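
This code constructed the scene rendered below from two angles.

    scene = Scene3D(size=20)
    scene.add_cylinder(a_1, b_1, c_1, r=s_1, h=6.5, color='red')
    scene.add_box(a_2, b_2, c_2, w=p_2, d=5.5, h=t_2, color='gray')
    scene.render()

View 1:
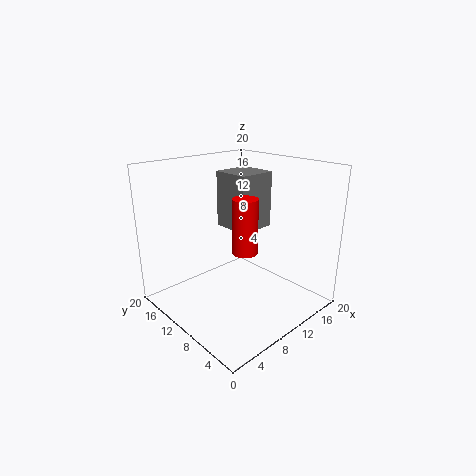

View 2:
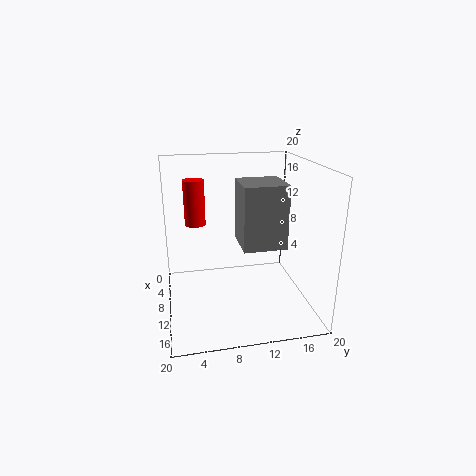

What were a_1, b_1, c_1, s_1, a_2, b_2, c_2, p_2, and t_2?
a_1 = 6, b_1 = 4.5, c_1 = 11, s_1 = 1.5, a_2 = 10.5, b_2 = 9.5, c_2 = 10.5, p_2 = 5.5, t_2 = 8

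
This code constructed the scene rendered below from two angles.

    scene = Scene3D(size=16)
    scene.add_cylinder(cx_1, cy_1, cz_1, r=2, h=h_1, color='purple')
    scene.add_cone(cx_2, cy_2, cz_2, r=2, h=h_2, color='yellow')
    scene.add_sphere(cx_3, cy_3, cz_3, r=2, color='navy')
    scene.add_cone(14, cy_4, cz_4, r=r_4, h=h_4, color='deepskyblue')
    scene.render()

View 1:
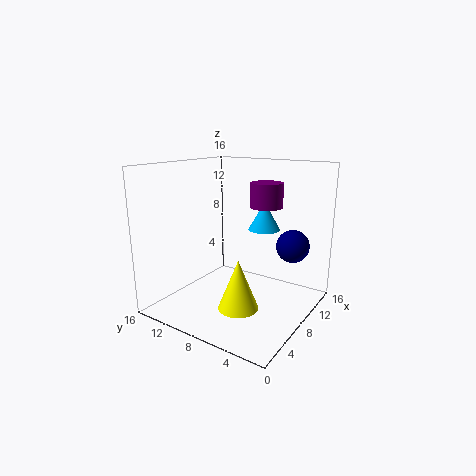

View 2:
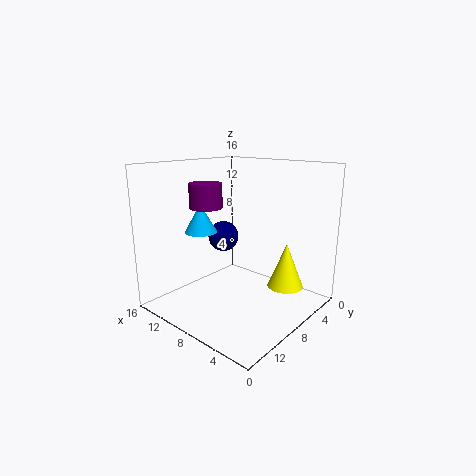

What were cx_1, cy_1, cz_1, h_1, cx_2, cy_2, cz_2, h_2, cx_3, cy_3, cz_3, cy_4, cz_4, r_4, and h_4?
cx_1 = 13.5
cy_1 = 7.5
cz_1 = 10.5
h_1 = 3
cx_2 = 3.5
cy_2 = 5
cz_2 = 2.5
h_2 = 5
cx_3 = 14
cy_3 = 4
cz_3 = 6
cy_4 = 8
cz_4 = 7.5
r_4 = 2
h_4 = 3.5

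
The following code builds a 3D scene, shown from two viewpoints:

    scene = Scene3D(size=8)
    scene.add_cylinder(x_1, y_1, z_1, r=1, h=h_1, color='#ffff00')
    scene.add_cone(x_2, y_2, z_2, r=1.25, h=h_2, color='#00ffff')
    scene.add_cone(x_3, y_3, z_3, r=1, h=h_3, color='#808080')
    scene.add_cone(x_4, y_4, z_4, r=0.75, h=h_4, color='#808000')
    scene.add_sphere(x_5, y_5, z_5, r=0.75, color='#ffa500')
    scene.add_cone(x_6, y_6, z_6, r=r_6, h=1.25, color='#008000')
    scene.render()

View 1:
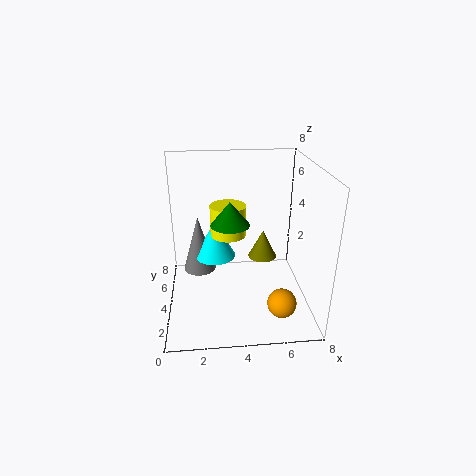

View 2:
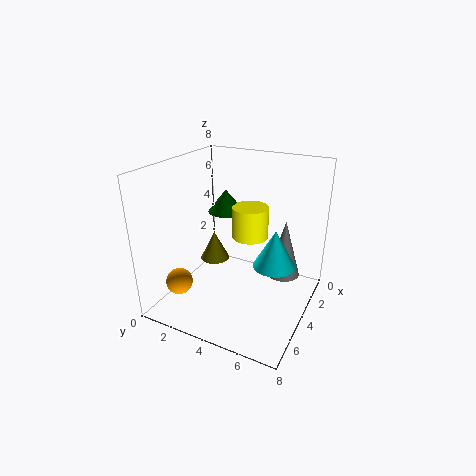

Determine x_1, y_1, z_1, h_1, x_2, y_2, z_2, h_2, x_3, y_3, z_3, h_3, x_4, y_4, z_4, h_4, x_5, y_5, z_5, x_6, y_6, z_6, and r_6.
x_1 = 3.5
y_1 = 4.5
z_1 = 4
h_1 = 1.75
x_2 = 2.75
y_2 = 5.75
z_2 = 2
h_2 = 2.25
x_3 = 1.75
y_3 = 6
z_3 = 1
h_3 = 3.5
x_4 = 5.25
y_4 = 3.25
z_4 = 3.25
h_4 = 1.5
x_5 = 6
y_5 = 1.25
z_5 = 1.5
x_6 = 3.5
y_6 = 3
z_6 = 5.25
r_6 = 1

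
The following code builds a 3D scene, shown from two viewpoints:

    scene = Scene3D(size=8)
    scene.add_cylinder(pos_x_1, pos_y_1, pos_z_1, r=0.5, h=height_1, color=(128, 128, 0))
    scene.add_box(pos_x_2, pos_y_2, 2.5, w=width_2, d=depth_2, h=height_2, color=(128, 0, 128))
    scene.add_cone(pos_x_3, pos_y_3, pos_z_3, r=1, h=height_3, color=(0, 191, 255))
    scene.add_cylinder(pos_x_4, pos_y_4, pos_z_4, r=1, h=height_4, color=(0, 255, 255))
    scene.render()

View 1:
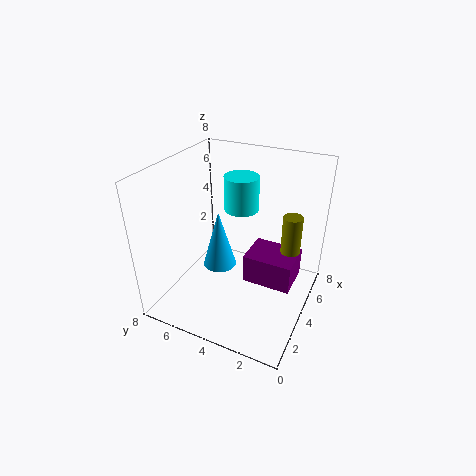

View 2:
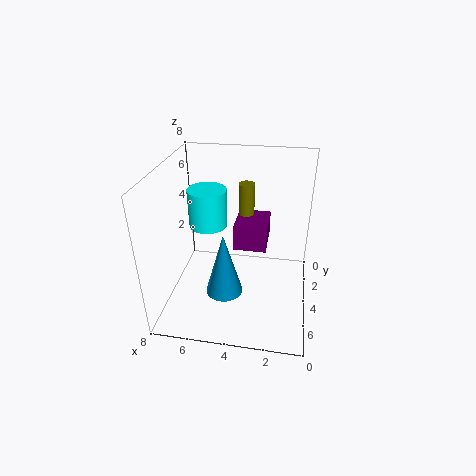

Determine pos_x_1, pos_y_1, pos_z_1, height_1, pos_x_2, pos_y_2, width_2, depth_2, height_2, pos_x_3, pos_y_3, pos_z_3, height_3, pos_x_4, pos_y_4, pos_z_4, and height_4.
pos_x_1 = 4, pos_y_1 = 1, pos_z_1 = 3.5, height_1 = 2.5, pos_x_2 = 2.5, pos_y_2 = 0.5, width_2 = 2, depth_2 = 2.5, height_2 = 1.5, pos_x_3 = 4.5, pos_y_3 = 5.5, pos_z_3 = 1.5, height_3 = 3.5, pos_x_4 = 5.5, pos_y_4 = 4.5, pos_z_4 = 5, height_4 = 2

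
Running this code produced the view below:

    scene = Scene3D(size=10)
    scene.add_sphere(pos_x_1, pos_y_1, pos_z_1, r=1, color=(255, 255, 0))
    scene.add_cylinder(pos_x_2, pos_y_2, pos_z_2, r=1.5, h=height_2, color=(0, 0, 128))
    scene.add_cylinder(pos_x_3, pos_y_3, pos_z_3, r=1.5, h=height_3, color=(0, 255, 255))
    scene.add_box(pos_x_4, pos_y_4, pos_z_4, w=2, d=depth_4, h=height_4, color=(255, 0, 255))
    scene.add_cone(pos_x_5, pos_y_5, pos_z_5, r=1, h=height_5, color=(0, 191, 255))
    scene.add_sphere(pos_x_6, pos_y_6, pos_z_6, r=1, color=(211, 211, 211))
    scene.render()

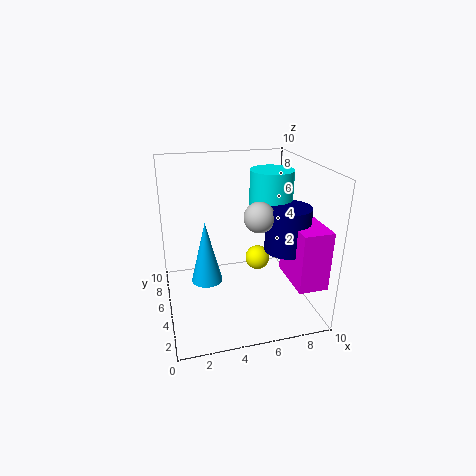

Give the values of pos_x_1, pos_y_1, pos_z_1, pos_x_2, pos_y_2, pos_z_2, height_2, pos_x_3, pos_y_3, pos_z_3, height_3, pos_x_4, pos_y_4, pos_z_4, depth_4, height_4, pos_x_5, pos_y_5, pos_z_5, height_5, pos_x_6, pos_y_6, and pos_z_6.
pos_x_1 = 7.5
pos_y_1 = 8
pos_z_1 = 1.5
pos_x_2 = 8
pos_y_2 = 3.5
pos_z_2 = 4.5
height_2 = 3
pos_x_3 = 7.5
pos_y_3 = 5.5
pos_z_3 = 5.5
height_3 = 4
pos_x_4 = 8
pos_y_4 = 1
pos_z_4 = 2.5
depth_4 = 3.5
height_4 = 4
pos_x_5 = 2.5
pos_y_5 = 3.5
pos_z_5 = 3
height_5 = 4
pos_x_6 = 6
pos_y_6 = 3.5
pos_z_6 = 7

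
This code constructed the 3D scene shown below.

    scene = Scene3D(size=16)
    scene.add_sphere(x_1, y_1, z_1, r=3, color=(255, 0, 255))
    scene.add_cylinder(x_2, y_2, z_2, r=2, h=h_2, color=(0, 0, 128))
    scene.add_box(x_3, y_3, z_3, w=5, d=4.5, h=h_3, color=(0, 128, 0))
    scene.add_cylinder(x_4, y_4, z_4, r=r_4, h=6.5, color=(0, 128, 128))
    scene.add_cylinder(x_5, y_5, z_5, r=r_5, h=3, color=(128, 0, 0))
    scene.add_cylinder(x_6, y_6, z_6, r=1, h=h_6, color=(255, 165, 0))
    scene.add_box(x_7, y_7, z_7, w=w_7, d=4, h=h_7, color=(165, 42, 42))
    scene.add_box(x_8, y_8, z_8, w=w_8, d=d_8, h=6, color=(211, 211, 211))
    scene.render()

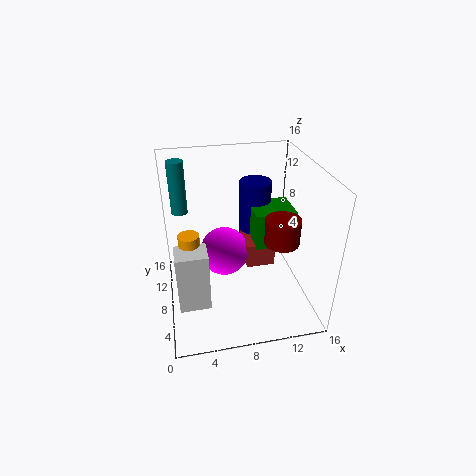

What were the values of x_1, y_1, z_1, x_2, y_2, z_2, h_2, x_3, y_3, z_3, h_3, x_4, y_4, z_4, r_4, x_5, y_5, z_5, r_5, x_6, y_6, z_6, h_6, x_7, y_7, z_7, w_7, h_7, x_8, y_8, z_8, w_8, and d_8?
x_1 = 7; y_1 = 11.5; z_1 = 4; x_2 = 11.5; y_2 = 14; z_2 = 4.5; h_2 = 7.5; x_3 = 10.5; y_3 = 9.5; z_3 = 5; h_3 = 4.5; x_4 = 2; y_4 = 14.5; z_4 = 8.5; r_4 = 1; x_5 = 13; y_5 = 7.5; z_5 = 7; r_5 = 2; x_6 = 2.5; y_6 = 4; z_6 = 9; h_6 = 2.5; x_7 = 9.5; y_7 = 9.5; z_7 = 2.5; w_7 = 3.5; h_7 = 3; x_8 = 1; y_8 = 1.5; z_8 = 4.5; w_8 = 3; d_8 = 2.5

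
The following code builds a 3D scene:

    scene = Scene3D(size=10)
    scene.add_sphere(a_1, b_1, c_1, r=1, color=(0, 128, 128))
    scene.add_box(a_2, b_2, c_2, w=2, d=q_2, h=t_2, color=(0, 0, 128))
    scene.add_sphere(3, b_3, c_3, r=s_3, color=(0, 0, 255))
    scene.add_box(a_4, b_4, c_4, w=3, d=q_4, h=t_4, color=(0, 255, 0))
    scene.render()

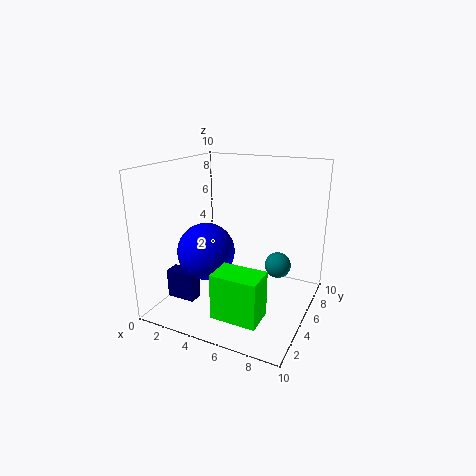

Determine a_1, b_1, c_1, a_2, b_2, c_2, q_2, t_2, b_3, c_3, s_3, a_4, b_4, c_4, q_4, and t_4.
a_1 = 7; b_1 = 8; c_1 = 2; a_2 = 1; b_2 = 2; c_2 = 1; q_2 = 1; t_2 = 2; b_3 = 4; c_3 = 4; s_3 = 2; a_4 = 5; b_4 = 1; c_4 = 1; q_4 = 2; t_4 = 3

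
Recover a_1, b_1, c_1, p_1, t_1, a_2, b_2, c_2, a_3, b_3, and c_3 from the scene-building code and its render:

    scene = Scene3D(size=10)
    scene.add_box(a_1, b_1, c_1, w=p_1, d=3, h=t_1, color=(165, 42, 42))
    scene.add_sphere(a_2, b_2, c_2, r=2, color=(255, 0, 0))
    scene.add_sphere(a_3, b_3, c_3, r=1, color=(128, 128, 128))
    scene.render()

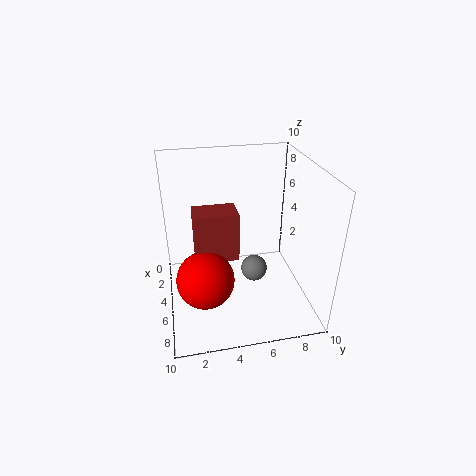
a_1 = 3.5; b_1 = 2; c_1 = 3.5; p_1 = 2; t_1 = 3.5; a_2 = 6; b_2 = 2.5; c_2 = 2.5; a_3 = 4; b_3 = 6.5; c_3 = 1.5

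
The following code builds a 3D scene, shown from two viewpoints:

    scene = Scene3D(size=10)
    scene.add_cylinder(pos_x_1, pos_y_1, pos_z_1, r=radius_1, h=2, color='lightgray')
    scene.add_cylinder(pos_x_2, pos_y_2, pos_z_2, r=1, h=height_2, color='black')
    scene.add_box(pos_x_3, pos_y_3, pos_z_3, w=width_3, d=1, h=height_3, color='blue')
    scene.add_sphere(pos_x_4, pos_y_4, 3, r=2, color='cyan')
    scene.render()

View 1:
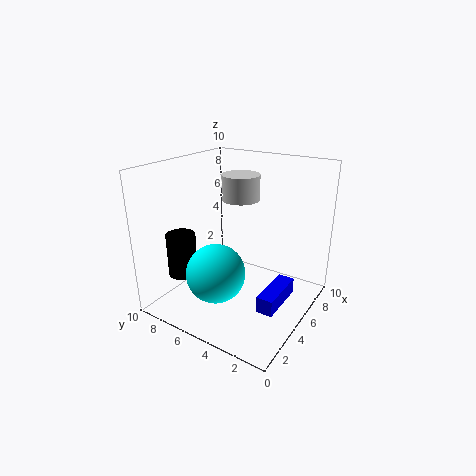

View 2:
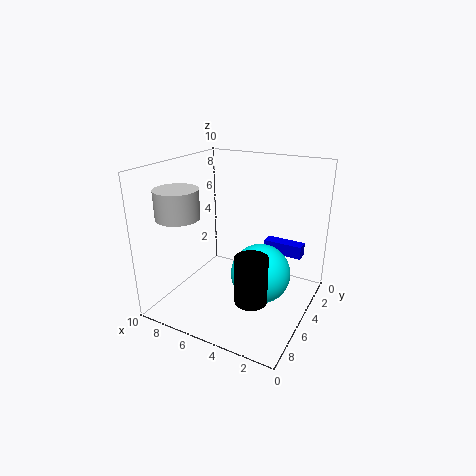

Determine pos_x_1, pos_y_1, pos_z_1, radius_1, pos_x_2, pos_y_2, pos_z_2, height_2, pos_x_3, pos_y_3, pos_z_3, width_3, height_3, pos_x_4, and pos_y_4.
pos_x_1 = 8.5
pos_y_1 = 7
pos_z_1 = 6.5
radius_1 = 1.5
pos_x_2 = 2.5
pos_y_2 = 8
pos_z_2 = 2.5
height_2 = 3
pos_x_3 = 1.5
pos_y_3 = 0.5
pos_z_3 = 2.5
width_3 = 3
height_3 = 1
pos_x_4 = 3
pos_y_4 = 5.5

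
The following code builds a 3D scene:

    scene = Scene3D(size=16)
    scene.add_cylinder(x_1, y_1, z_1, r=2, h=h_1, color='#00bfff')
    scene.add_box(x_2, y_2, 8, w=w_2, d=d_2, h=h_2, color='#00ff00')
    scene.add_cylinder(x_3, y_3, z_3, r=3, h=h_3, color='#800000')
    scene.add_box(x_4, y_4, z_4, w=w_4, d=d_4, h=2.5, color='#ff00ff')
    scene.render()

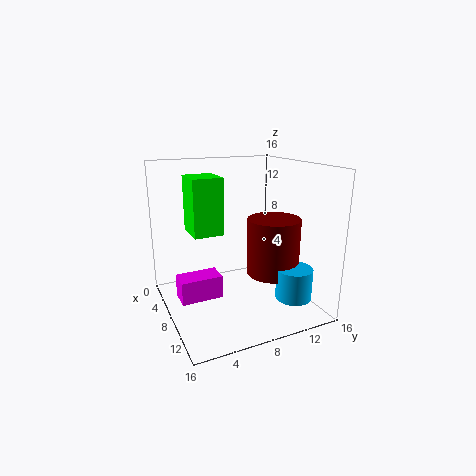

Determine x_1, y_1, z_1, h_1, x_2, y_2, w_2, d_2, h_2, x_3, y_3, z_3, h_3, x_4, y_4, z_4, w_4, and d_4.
x_1 = 12, y_1 = 13, z_1 = 1.5, h_1 = 3.5, x_2 = 2.5, y_2 = 3.5, w_2 = 4, d_2 = 3.5, h_2 = 6.5, x_3 = 9, y_3 = 12, z_3 = 3.5, h_3 = 6.5, x_4 = 7, y_4 = 1, z_4 = 2, w_4 = 2.5, d_4 = 4.5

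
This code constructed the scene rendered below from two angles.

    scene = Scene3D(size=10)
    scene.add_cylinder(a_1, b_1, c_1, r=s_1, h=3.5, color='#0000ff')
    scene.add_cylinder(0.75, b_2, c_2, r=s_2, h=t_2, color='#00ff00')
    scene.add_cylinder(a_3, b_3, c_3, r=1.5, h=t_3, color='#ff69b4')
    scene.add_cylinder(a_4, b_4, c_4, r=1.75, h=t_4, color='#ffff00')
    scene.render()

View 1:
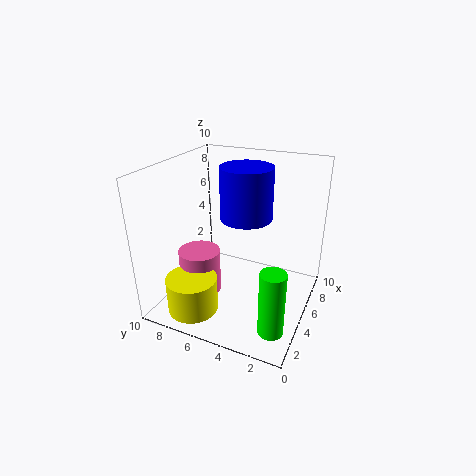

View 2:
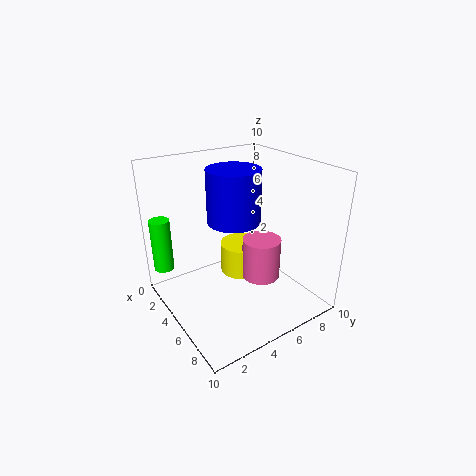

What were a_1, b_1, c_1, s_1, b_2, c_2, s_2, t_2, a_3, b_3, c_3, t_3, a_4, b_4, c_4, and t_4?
a_1 = 5.25
b_1 = 4.5
c_1 = 6.5
s_1 = 1.75
b_2 = 1
c_2 = 1.75
s_2 = 0.75
t_2 = 4
a_3 = 4.25
b_3 = 7.75
c_3 = 0.5
t_3 = 3.25
a_4 = 2.25
b_4 = 7.25
c_4 = 0.25
t_4 = 2.5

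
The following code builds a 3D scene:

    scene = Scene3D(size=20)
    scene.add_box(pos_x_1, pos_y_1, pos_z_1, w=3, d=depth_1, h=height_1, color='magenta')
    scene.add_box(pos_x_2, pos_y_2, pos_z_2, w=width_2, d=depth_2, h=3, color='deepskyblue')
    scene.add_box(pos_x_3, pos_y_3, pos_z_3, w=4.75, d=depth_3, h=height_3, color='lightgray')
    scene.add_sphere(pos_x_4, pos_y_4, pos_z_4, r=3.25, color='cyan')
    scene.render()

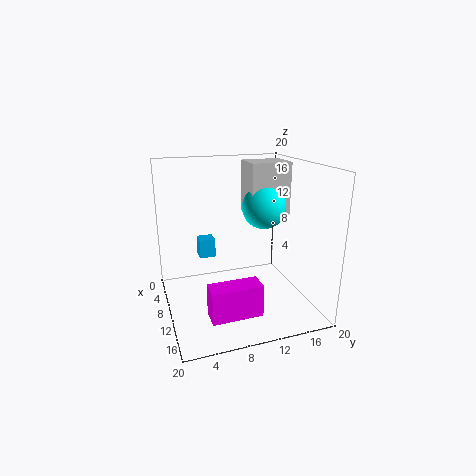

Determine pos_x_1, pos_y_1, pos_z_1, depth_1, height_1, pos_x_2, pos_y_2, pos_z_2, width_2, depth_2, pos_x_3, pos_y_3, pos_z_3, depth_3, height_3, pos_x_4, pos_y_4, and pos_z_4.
pos_x_1 = 12.5; pos_y_1 = 4.75; pos_z_1 = 0.5; depth_1 = 7; height_1 = 4.5; pos_x_2 = 0.75; pos_y_2 = 6; pos_z_2 = 4.5; width_2 = 2.5; depth_2 = 2.5; pos_x_3 = 3.5; pos_y_3 = 12.75; pos_z_3 = 12; depth_3 = 6; height_3 = 7.75; pos_x_4 = 7.25; pos_y_4 = 15; pos_z_4 = 13.25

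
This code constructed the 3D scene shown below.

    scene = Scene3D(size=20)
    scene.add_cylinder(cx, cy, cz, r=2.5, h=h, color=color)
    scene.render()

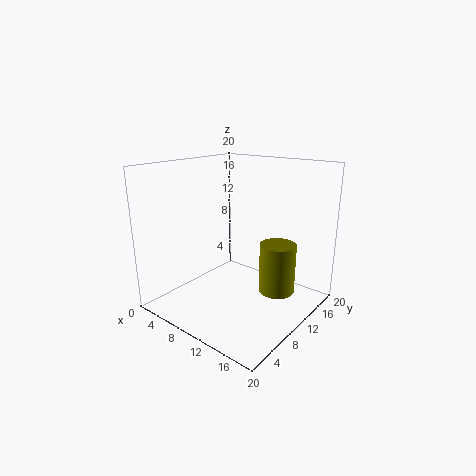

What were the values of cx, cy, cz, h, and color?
cx = 15, cy = 12.5, cz = 2.5, h = 7, color = 'olive'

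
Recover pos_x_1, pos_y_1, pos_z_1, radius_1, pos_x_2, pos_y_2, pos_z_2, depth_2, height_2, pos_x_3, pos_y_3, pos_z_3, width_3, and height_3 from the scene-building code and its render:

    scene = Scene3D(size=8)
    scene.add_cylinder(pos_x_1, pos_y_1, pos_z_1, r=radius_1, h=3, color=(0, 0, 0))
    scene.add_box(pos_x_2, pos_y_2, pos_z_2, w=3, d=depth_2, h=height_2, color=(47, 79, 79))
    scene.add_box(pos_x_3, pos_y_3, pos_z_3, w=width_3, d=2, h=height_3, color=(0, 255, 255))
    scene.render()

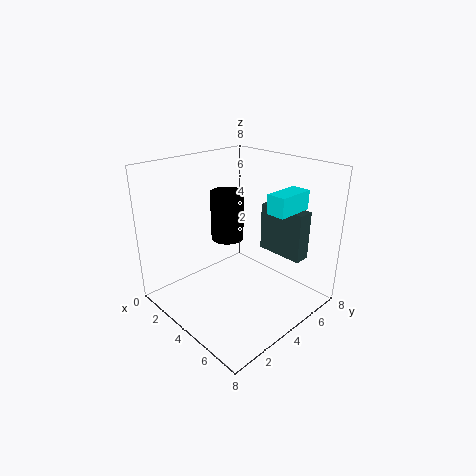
pos_x_1 = 2; pos_y_1 = 5; pos_z_1 = 3; radius_1 = 1; pos_x_2 = 3; pos_y_2 = 7; pos_z_2 = 2; depth_2 = 1; height_2 = 3; pos_x_3 = 6; pos_y_3 = 4; pos_z_3 = 6; width_3 = 1; height_3 = 1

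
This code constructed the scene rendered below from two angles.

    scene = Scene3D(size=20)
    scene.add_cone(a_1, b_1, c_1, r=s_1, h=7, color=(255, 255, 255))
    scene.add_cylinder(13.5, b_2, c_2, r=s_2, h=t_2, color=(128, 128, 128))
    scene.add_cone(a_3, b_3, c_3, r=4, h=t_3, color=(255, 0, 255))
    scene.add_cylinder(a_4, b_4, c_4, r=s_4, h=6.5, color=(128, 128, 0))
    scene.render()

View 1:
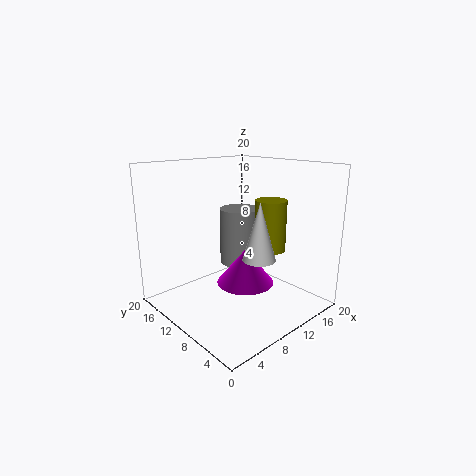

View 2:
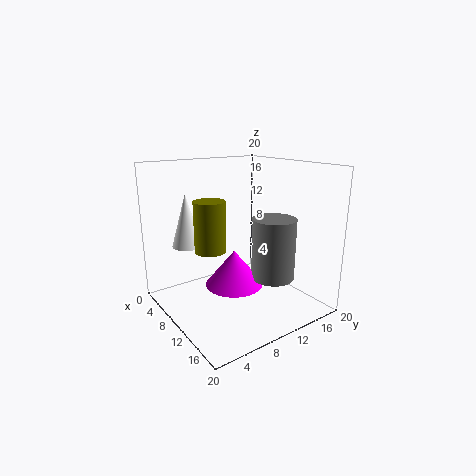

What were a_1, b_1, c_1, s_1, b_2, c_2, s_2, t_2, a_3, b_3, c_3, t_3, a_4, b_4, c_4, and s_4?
a_1 = 7.5
b_1 = 3.5
c_1 = 9.5
s_1 = 2
b_2 = 13.5
c_2 = 4.5
s_2 = 3
t_2 = 8.5
a_3 = 10.5
b_3 = 9
c_3 = 3.5
t_3 = 5
a_4 = 11
b_4 = 5
c_4 = 9.5
s_4 = 2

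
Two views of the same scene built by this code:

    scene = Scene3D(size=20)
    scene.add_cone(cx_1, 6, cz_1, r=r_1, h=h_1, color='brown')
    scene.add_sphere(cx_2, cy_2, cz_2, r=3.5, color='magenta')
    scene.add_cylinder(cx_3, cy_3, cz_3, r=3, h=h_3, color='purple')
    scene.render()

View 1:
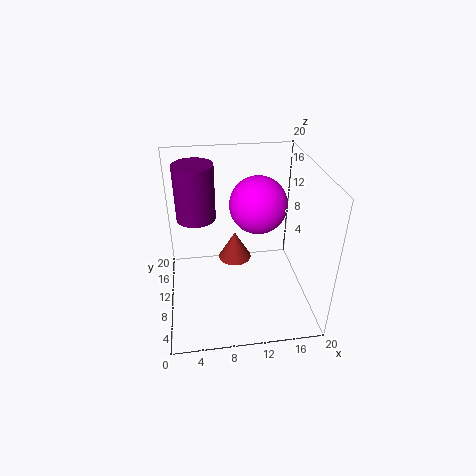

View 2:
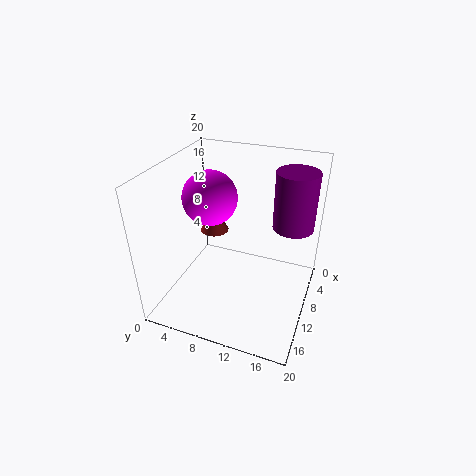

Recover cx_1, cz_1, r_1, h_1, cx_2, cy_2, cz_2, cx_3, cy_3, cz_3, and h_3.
cx_1 = 9; cz_1 = 10; r_1 = 2; h_1 = 3.5; cx_2 = 12; cy_2 = 7; cz_2 = 16.5; cx_3 = 4.5; cy_3 = 16.5; cz_3 = 10; h_3 = 8.5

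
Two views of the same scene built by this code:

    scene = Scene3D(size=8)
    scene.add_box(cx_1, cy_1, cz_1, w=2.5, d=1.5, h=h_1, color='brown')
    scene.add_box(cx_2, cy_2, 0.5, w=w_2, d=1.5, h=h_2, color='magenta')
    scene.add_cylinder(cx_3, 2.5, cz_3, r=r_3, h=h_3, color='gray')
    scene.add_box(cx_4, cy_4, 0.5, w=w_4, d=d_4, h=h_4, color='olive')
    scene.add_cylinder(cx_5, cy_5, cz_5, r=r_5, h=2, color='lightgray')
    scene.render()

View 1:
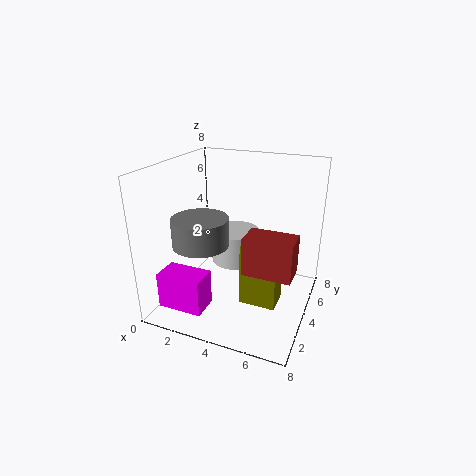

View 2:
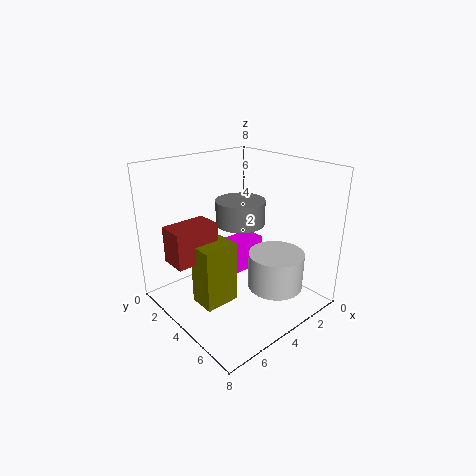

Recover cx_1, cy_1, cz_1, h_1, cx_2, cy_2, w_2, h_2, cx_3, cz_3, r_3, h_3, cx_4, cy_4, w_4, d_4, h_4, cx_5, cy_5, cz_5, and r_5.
cx_1 = 5; cy_1 = 2; cz_1 = 3; h_1 = 2; cx_2 = 0.5; cy_2 = 1; w_2 = 2.5; h_2 = 2; cx_3 = 2.5; cz_3 = 4; r_3 = 1.5; h_3 = 1.5; cx_4 = 4.5; cy_4 = 3; w_4 = 2; d_4 = 1.5; h_4 = 3.5; cx_5 = 3; cy_5 = 6; cz_5 = 1.5; r_5 = 1.5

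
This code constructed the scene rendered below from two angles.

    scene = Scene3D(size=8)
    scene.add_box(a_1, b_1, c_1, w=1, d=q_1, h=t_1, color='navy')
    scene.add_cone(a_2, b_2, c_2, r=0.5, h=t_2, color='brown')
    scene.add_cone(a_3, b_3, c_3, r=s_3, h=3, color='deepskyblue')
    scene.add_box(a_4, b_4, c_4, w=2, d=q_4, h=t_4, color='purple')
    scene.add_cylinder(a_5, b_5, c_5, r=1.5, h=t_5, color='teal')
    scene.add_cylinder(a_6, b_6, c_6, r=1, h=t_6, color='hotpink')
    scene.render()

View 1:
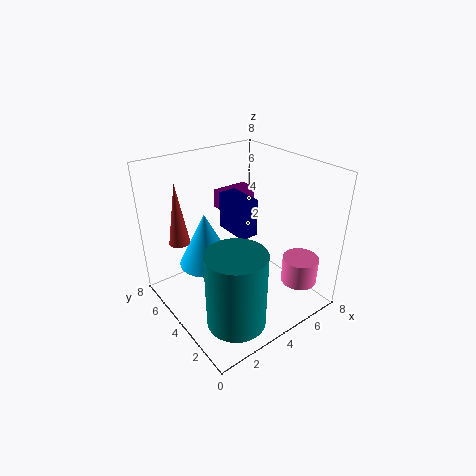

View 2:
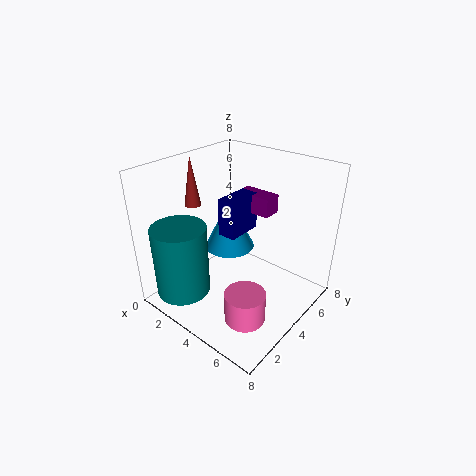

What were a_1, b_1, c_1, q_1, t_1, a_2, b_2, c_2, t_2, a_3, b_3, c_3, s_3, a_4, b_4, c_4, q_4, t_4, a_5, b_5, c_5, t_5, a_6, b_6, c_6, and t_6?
a_1 = 3.5, b_1 = 3, c_1 = 4.5, q_1 = 2, t_1 = 2, a_2 = 0.5, b_2 = 4, c_2 = 5, t_2 = 3, a_3 = 2.5, b_3 = 5, c_3 = 2.5, s_3 = 1.5, a_4 = 3.5, b_4 = 4.5, c_4 = 5.5, q_4 = 1, t_4 = 1, a_5 = 2, b_5 = 1.5, c_5 = 1, t_5 = 4, a_6 = 6.5, b_6 = 1.5, c_6 = 1.5, t_6 = 1.5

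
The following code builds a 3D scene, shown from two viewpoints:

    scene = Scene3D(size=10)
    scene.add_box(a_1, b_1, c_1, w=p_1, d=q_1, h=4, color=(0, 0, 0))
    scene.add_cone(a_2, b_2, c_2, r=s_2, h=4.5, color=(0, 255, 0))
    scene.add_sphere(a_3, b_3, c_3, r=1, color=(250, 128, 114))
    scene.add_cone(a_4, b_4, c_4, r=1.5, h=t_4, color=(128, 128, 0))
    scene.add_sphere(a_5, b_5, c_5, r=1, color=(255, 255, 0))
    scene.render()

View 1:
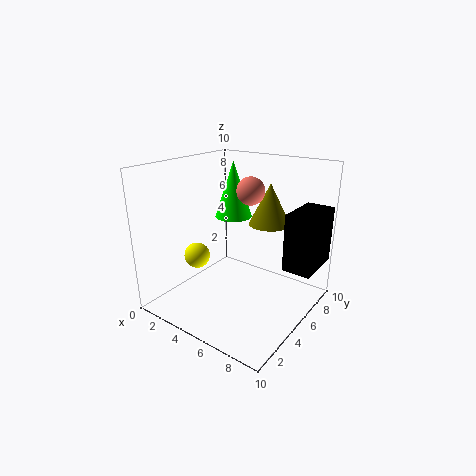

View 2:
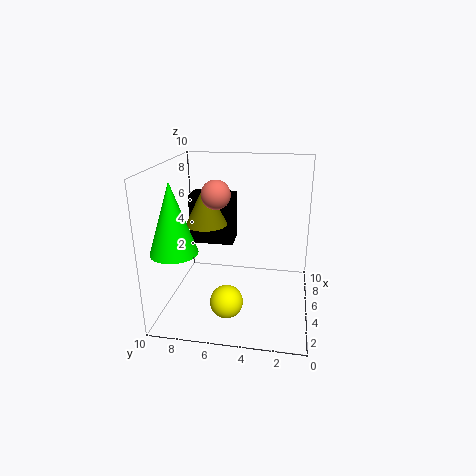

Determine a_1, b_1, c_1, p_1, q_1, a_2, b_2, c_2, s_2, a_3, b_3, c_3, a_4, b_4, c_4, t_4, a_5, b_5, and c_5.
a_1 = 8; b_1 = 6; c_1 = 3; p_1 = 2; q_1 = 3.5; a_2 = 2; b_2 = 8.5; c_2 = 5; s_2 = 1.5; a_3 = 5; b_3 = 6.5; c_3 = 8; a_4 = 6; b_4 = 7.5; c_4 = 5.5; t_4 = 3; a_5 = 1; b_5 = 5; c_5 = 2.5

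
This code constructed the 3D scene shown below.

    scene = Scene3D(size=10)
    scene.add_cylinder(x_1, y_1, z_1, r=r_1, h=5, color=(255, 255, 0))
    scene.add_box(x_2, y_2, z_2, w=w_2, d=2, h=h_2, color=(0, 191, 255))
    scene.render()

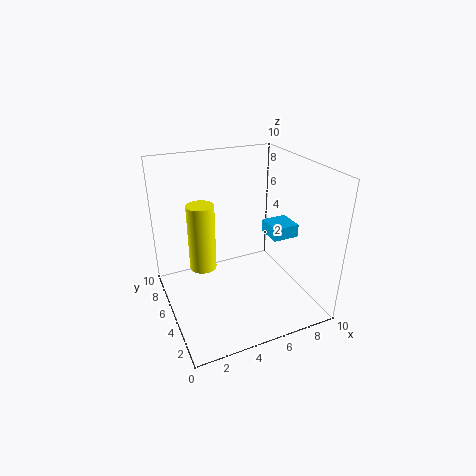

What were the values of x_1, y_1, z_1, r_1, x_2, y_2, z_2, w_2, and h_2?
x_1 = 3
y_1 = 7
z_1 = 2
r_1 = 1
x_2 = 8
y_2 = 5
z_2 = 4
w_2 = 2
h_2 = 1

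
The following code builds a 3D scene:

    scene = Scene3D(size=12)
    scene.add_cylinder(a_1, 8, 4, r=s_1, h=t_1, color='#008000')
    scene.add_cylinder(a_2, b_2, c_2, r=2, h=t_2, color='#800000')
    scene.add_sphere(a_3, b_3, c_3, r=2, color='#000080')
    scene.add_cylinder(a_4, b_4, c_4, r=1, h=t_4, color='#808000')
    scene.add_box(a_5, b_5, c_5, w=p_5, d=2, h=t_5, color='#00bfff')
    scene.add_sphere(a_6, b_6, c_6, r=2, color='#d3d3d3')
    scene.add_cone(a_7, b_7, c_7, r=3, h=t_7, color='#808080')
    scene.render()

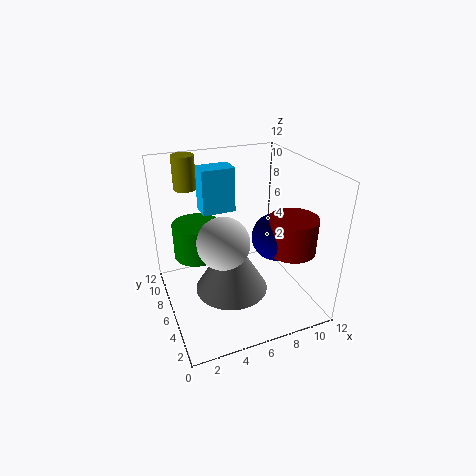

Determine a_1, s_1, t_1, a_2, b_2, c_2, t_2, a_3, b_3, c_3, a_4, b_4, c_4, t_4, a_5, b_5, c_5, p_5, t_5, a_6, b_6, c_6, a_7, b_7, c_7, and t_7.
a_1 = 3
s_1 = 2
t_1 = 3
a_2 = 10
b_2 = 4
c_2 = 5
t_2 = 3
a_3 = 9
b_3 = 5
c_3 = 6
a_4 = 3
b_4 = 11
c_4 = 9
t_4 = 3
a_5 = 4
b_5 = 9
c_5 = 7
p_5 = 3
t_5 = 4
a_6 = 4
b_6 = 4
c_6 = 7
a_7 = 5
b_7 = 5
c_7 = 2
t_7 = 5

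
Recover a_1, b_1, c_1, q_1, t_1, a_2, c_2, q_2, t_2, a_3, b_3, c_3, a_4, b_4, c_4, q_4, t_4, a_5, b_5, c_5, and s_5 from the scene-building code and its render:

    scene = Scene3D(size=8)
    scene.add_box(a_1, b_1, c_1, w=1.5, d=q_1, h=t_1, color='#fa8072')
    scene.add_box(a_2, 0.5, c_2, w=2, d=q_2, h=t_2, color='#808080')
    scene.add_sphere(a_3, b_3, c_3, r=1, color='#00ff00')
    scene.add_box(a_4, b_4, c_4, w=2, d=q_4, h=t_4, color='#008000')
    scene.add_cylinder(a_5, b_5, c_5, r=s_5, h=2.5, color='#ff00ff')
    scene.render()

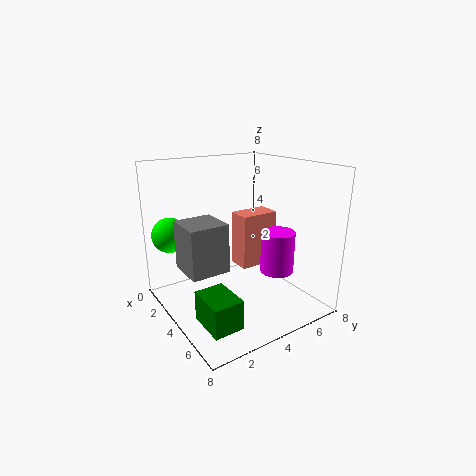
a_1 = 1
b_1 = 5.5
c_1 = 1
q_1 = 2.5
t_1 = 3.5
a_2 = 3.5
c_2 = 3
q_2 = 2
t_2 = 2.5
a_3 = 1.5
b_3 = 1
c_3 = 4
a_4 = 5.5
b_4 = 0.5
c_4 = 1
q_4 = 1.5
t_4 = 1.5
a_5 = 4.5
b_5 = 6.5
c_5 = 1.5
s_5 = 1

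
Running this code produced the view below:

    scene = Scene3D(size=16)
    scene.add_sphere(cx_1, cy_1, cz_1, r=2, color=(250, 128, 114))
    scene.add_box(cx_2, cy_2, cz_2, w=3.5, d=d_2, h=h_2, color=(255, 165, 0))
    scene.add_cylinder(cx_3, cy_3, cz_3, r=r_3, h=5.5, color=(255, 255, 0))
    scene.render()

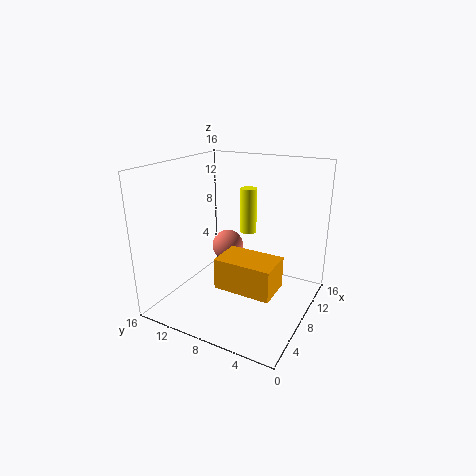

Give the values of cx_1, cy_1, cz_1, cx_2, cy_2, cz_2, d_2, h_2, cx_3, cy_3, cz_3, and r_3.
cx_1 = 12.5, cy_1 = 12, cz_1 = 4.5, cx_2 = 1.5, cy_2 = 1.5, cz_2 = 5.5, d_2 = 5.5, h_2 = 3, cx_3 = 12.5, cy_3 = 9, cz_3 = 7, r_3 = 1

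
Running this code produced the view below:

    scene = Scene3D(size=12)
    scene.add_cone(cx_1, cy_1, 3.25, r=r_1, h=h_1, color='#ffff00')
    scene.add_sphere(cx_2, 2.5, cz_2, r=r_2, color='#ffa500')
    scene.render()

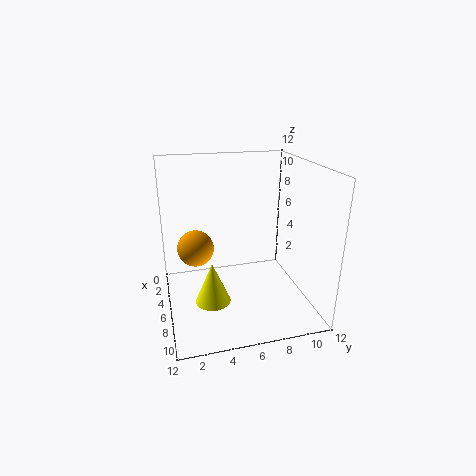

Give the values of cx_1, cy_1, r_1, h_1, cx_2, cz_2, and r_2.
cx_1 = 10.25, cy_1 = 3, r_1 = 1.25, h_1 = 3, cx_2 = 5.5, cz_2 = 5.25, r_2 = 1.5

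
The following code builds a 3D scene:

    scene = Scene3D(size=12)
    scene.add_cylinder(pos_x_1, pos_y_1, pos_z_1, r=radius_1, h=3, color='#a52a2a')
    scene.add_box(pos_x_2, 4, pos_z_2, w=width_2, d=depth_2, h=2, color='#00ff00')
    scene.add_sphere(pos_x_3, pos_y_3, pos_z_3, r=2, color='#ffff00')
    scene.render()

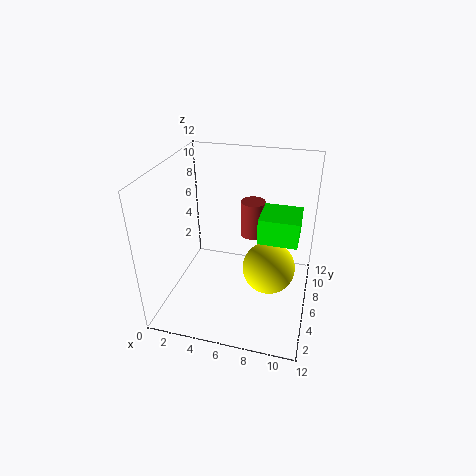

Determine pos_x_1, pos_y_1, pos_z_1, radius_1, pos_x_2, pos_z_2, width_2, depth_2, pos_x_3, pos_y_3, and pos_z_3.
pos_x_1 = 7
pos_y_1 = 7
pos_z_1 = 6
radius_1 = 1
pos_x_2 = 8
pos_z_2 = 7
width_2 = 3
depth_2 = 3
pos_x_3 = 9
pos_y_3 = 4
pos_z_3 = 5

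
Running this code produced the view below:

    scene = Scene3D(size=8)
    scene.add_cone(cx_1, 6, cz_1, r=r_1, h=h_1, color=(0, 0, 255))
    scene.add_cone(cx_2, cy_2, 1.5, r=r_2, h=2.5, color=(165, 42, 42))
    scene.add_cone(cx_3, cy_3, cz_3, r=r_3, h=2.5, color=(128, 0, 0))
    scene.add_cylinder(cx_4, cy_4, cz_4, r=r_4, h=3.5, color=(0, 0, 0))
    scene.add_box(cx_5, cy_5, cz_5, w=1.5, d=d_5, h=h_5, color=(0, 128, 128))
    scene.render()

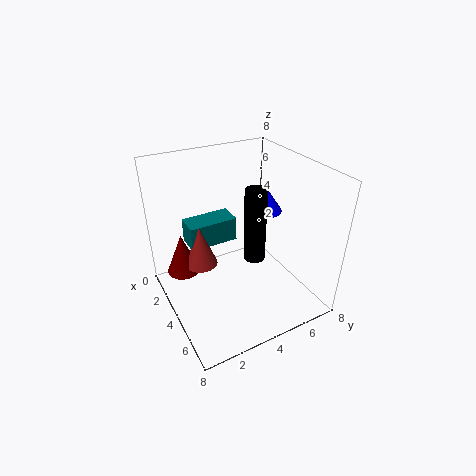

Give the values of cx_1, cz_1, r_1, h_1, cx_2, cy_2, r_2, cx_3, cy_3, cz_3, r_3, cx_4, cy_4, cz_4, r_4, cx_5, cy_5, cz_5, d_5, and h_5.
cx_1 = 3.5
cz_1 = 5
r_1 = 1
h_1 = 1.5
cx_2 = 2
cy_2 = 2.5
r_2 = 1
cx_3 = 1.5
cy_3 = 1.5
cz_3 = 1
r_3 = 1
cx_4 = 6.5
cy_4 = 3.5
cz_4 = 4.5
r_4 = 0.5
cx_5 = 0.5
cy_5 = 2
cz_5 = 2.5
d_5 = 3
h_5 = 1.5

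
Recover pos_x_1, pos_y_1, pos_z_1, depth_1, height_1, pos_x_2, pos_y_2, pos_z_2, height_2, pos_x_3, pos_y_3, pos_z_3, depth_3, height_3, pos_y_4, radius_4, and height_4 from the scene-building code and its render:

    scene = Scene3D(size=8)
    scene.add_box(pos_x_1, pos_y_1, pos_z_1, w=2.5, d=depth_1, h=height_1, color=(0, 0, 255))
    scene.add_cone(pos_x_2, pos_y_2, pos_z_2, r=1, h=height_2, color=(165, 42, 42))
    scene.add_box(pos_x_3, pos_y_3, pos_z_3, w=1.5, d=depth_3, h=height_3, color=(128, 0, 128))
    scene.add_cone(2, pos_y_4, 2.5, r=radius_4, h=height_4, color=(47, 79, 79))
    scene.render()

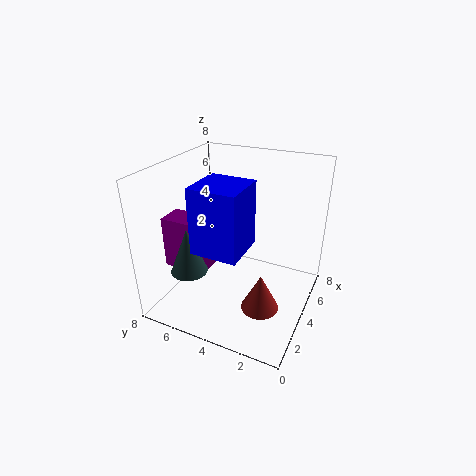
pos_x_1 = 1.5
pos_y_1 = 3
pos_z_1 = 4
depth_1 = 2.5
height_1 = 3.5
pos_x_2 = 2.5
pos_y_2 = 2
pos_z_2 = 1
height_2 = 2
pos_x_3 = 2.5
pos_y_3 = 5.5
pos_z_3 = 2
depth_3 = 2.5
height_3 = 3
pos_y_4 = 6
radius_4 = 1
height_4 = 2.5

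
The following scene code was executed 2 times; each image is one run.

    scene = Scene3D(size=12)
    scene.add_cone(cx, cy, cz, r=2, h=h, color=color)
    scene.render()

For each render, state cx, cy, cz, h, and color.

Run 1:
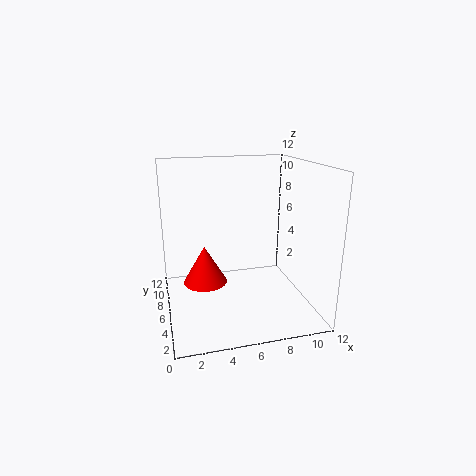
cx = 3.5; cy = 8.5; cz = 1; h = 3.5; color = 'red'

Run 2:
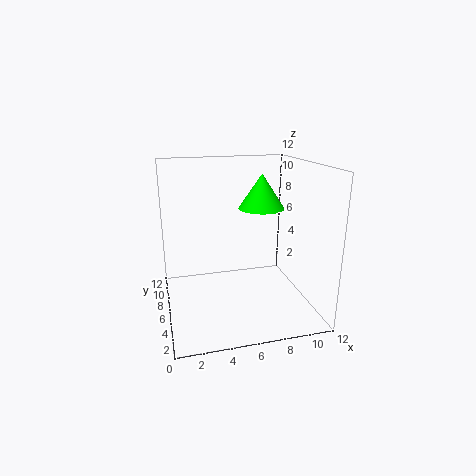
cx = 8.5; cy = 7.5; cz = 8; h = 3; color = 'lime'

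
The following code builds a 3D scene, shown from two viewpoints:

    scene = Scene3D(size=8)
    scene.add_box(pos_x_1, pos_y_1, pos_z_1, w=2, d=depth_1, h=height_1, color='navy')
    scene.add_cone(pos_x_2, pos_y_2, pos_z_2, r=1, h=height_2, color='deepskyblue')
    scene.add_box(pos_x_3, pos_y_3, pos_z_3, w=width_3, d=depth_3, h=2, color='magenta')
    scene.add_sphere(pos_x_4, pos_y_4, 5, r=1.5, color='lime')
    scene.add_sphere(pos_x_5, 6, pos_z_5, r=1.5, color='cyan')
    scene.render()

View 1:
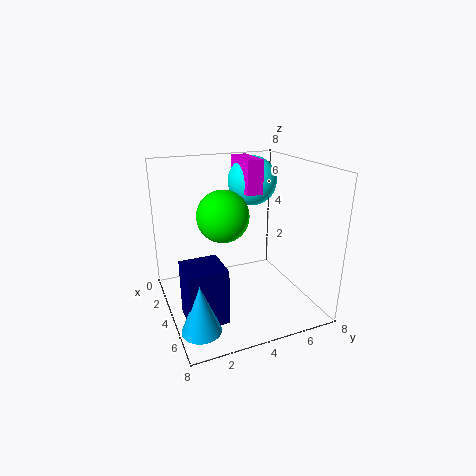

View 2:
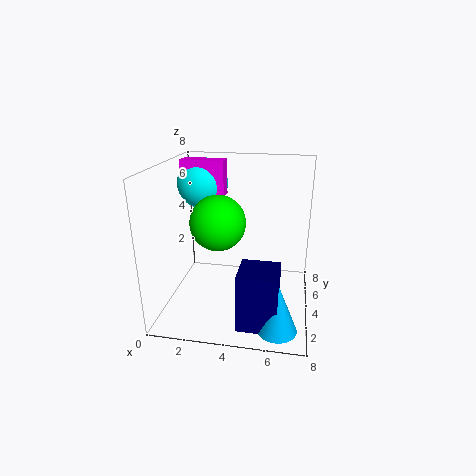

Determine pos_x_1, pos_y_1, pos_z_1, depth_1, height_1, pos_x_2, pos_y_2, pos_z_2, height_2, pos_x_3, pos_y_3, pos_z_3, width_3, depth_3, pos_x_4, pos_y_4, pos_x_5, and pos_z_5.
pos_x_1 = 4.5, pos_y_1 = 0.5, pos_z_1 = 0.5, depth_1 = 2, height_1 = 3, pos_x_2 = 6.5, pos_y_2 = 1, pos_z_2 = 0.5, height_2 = 2.5, pos_x_3 = 0.5, pos_y_3 = 5, pos_z_3 = 6, width_3 = 2.5, depth_3 = 1, pos_x_4 = 3, pos_y_4 = 3.5, pos_x_5 = 1.5, pos_z_5 = 6.5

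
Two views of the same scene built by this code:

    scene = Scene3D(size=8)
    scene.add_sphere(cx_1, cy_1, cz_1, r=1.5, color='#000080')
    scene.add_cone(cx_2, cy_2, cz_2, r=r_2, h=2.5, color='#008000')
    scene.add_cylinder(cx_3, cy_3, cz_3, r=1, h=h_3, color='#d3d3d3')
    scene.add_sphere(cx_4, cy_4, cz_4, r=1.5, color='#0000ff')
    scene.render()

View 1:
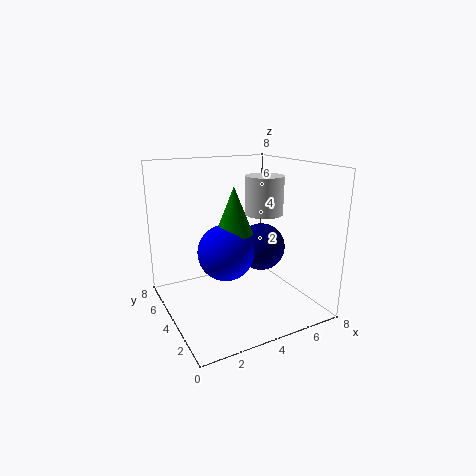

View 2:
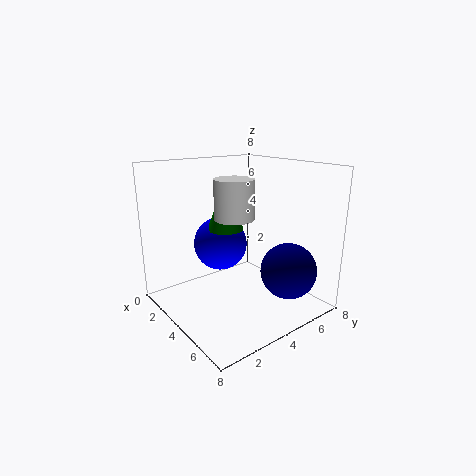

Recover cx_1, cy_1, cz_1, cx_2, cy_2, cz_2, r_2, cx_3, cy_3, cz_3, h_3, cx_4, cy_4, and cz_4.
cx_1 = 6.5, cy_1 = 5.5, cz_1 = 2.5, cx_2 = 3.5, cy_2 = 3.5, cz_2 = 4.5, r_2 = 1, cx_3 = 5, cy_3 = 3, cz_3 = 5.5, h_3 = 2, cx_4 = 3, cy_4 = 3.5, cz_4 = 3.5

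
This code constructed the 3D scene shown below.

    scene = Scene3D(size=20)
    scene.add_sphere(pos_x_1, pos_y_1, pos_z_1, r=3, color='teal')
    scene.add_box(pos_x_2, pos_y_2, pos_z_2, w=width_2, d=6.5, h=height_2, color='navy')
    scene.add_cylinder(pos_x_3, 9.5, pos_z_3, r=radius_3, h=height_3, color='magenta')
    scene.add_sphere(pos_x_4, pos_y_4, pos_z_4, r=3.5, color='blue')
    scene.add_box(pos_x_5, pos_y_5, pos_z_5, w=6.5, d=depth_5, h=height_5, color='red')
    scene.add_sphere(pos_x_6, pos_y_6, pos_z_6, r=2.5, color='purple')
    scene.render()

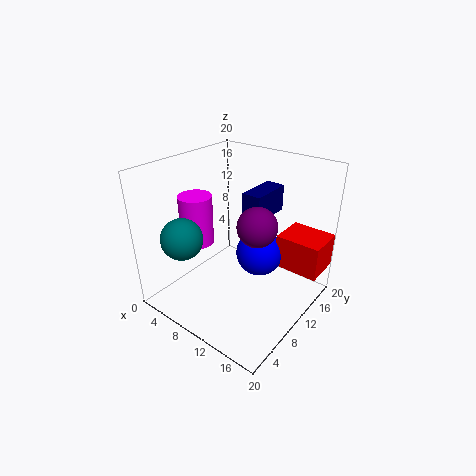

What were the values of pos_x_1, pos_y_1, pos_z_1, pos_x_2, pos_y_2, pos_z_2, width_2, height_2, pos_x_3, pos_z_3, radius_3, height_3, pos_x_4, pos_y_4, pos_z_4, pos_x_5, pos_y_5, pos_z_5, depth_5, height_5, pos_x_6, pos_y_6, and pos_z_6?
pos_x_1 = 3.5, pos_y_1 = 5.5, pos_z_1 = 9.5, pos_x_2 = 8, pos_y_2 = 13.5, pos_z_2 = 11, width_2 = 3, height_2 = 4, pos_x_3 = 2.5, pos_z_3 = 7, radius_3 = 2.5, height_3 = 7.5, pos_x_4 = 11, pos_y_4 = 14, pos_z_4 = 6, pos_x_5 = 13.5, pos_y_5 = 14.5, pos_z_5 = 4.5, depth_5 = 5.5, height_5 = 5, pos_x_6 = 14.5, pos_y_6 = 8, pos_z_6 = 14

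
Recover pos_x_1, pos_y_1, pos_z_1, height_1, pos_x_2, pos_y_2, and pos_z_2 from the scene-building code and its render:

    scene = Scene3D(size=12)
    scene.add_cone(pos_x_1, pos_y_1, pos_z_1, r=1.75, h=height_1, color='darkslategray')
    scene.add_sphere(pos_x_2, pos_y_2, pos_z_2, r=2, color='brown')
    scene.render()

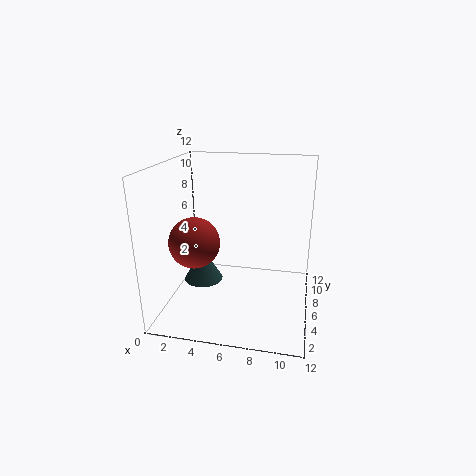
pos_x_1 = 2.5; pos_y_1 = 7; pos_z_1 = 1.25; height_1 = 3; pos_x_2 = 3; pos_y_2 = 3.75; pos_z_2 = 6.25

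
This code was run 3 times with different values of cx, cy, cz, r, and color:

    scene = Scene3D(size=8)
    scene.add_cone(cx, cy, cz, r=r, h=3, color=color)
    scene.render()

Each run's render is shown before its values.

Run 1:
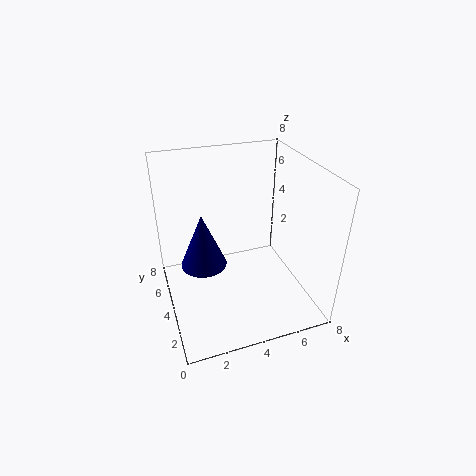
cx = 2, cy = 4, cz = 2.75, r = 1.25, color = 'navy'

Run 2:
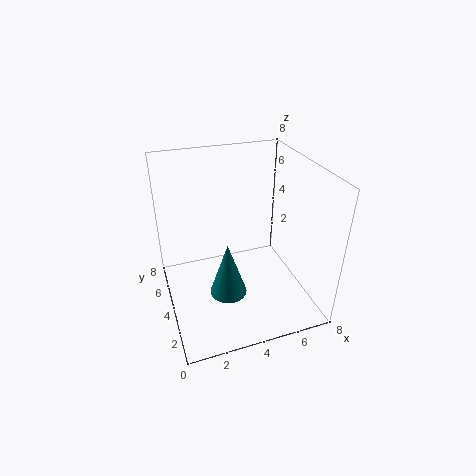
cx = 3, cy = 2.75, cz = 1.5, r = 1, color = 'teal'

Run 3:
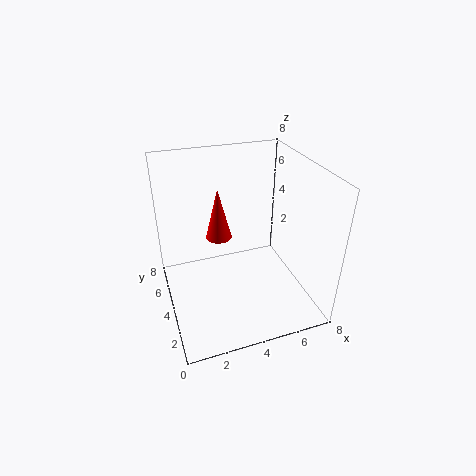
cx = 3.25, cy = 5.25, cz = 3.5, r = 0.75, color = 'red'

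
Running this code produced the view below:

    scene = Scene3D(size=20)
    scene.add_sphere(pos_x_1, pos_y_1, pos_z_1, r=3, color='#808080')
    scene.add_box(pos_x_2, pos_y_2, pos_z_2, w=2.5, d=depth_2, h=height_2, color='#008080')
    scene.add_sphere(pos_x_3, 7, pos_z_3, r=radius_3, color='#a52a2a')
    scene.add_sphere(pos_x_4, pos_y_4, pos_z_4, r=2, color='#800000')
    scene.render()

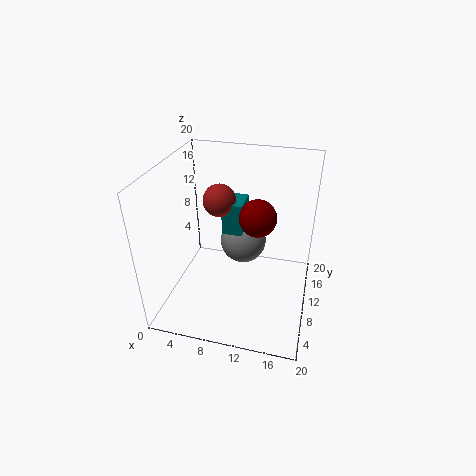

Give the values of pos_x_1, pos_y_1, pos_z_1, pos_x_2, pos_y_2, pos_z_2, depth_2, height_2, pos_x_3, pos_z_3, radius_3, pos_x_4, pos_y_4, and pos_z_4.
pos_x_1 = 11; pos_y_1 = 9; pos_z_1 = 10.5; pos_x_2 = 9; pos_y_2 = 6; pos_z_2 = 13; depth_2 = 3.5; height_2 = 4; pos_x_3 = 8.5; pos_z_3 = 17; radius_3 = 2; pos_x_4 = 14; pos_y_4 = 3; pos_z_4 = 17.5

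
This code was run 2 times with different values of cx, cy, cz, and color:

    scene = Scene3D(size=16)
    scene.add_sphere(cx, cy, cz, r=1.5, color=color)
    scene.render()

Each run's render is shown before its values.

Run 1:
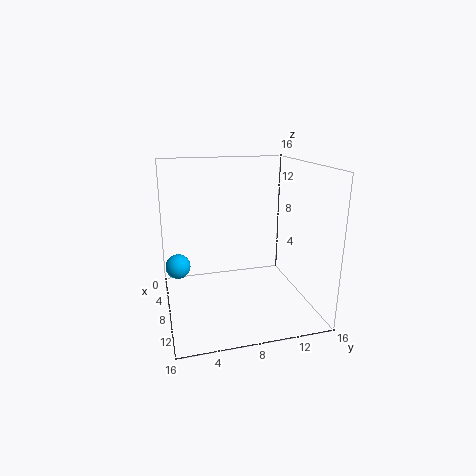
cx = 4
cy = 1.5
cz = 3.5
color = 'deepskyblue'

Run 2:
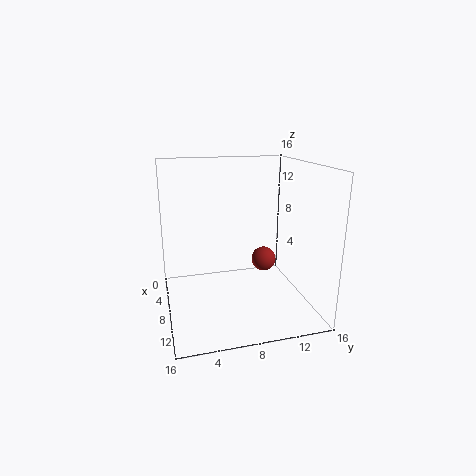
cx = 5.5
cy = 12
cz = 4
color = 'brown'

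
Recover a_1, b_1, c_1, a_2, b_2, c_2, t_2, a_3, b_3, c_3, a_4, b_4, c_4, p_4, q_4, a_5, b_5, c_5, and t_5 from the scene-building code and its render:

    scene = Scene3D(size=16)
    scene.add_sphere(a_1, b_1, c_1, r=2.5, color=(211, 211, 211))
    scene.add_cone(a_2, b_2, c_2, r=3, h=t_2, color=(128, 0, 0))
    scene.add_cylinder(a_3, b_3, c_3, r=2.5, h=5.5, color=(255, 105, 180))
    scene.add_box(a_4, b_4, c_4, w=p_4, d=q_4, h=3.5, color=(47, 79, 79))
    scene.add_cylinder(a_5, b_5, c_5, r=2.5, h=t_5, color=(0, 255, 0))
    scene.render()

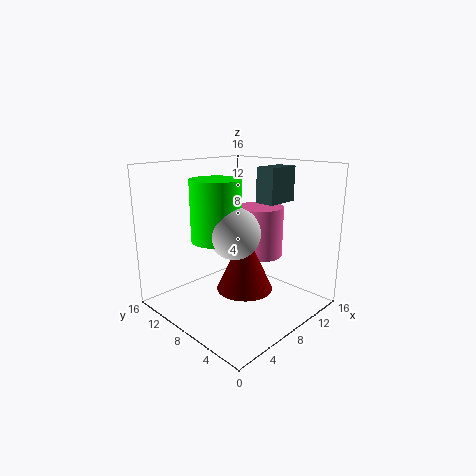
a_1 = 4.5
b_1 = 5
c_1 = 10
a_2 = 7
b_2 = 6
c_2 = 3
t_2 = 6.5
a_3 = 10
b_3 = 6.5
c_3 = 6
a_4 = 7.5
b_4 = 3
c_4 = 12.5
p_4 = 3.5
q_4 = 2
a_5 = 4
b_5 = 7
c_5 = 9
t_5 = 6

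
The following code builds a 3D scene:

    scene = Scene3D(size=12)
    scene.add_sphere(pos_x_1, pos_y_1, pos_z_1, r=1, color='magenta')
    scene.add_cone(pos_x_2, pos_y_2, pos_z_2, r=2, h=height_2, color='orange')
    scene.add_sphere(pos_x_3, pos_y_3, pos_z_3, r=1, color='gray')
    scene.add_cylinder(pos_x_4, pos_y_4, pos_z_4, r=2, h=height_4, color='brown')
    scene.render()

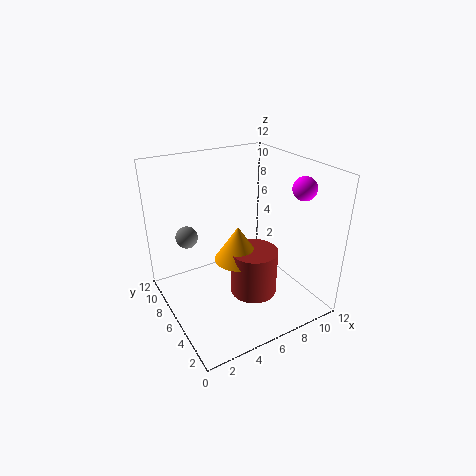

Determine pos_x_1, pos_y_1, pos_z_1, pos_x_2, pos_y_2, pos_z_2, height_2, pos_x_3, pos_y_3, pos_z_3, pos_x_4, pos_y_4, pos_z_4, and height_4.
pos_x_1 = 11; pos_y_1 = 4; pos_z_1 = 10; pos_x_2 = 6; pos_y_2 = 6; pos_z_2 = 4; height_2 = 3; pos_x_3 = 3; pos_y_3 = 10; pos_z_3 = 5; pos_x_4 = 7; pos_y_4 = 5; pos_z_4 = 1; height_4 = 4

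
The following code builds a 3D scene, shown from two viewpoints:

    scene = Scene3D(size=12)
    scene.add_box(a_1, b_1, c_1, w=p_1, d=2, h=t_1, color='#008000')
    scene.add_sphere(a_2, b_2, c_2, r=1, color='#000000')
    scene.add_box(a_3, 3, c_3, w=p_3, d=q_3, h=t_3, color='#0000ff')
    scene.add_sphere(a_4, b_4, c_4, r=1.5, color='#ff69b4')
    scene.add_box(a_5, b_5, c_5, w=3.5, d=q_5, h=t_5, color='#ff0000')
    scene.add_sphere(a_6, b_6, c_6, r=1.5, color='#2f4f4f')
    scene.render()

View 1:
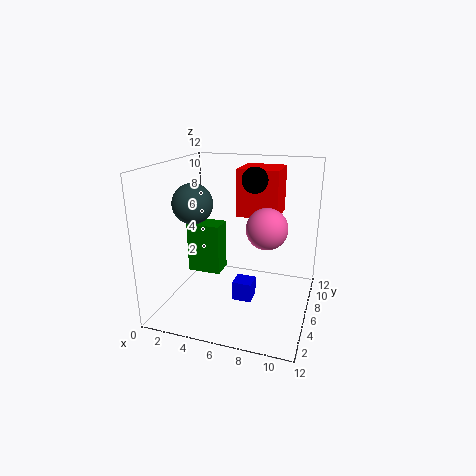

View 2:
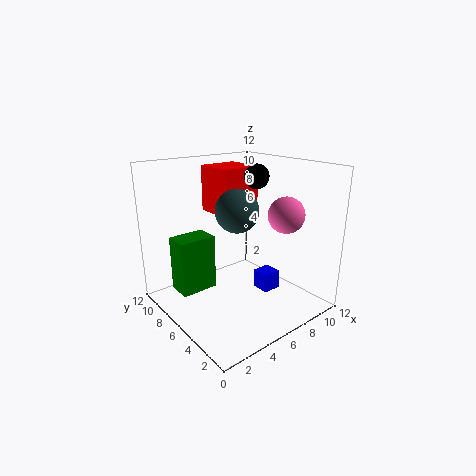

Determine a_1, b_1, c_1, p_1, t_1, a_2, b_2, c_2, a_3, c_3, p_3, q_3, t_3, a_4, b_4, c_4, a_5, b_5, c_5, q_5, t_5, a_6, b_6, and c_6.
a_1 = 1
b_1 = 6.5
c_1 = 2
p_1 = 3
t_1 = 4.5
a_2 = 7.5
b_2 = 5.5
c_2 = 11
a_3 = 6.5
c_3 = 2
p_3 = 1.5
q_3 = 1.5
t_3 = 1.5
a_4 = 9
b_4 = 3.5
c_4 = 8
a_5 = 5.5
b_5 = 7
c_5 = 7.5
q_5 = 3.5
t_5 = 4
a_6 = 3.5
b_6 = 3
c_6 = 9.5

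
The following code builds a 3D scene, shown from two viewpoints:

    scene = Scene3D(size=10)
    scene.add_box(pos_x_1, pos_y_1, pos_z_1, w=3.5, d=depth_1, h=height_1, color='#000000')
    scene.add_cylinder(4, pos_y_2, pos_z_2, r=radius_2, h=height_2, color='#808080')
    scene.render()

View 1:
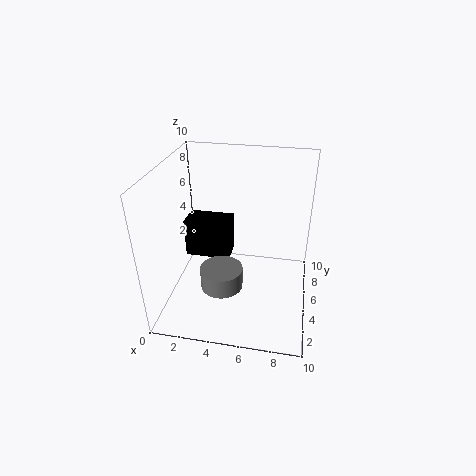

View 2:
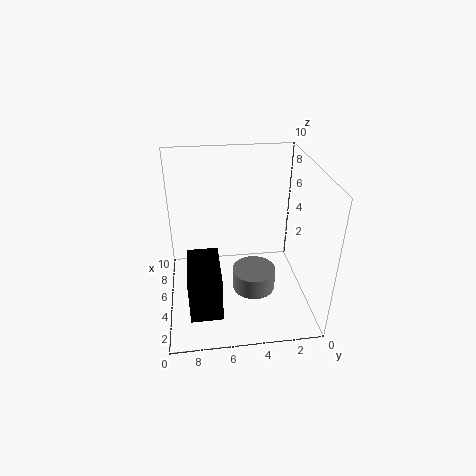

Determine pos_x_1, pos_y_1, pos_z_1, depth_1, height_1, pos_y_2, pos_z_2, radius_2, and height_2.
pos_x_1 = 0.5
pos_y_1 = 6.5
pos_z_1 = 2
depth_1 = 2
height_1 = 3
pos_y_2 = 4
pos_z_2 = 1.5
radius_2 = 1.5
height_2 = 1.5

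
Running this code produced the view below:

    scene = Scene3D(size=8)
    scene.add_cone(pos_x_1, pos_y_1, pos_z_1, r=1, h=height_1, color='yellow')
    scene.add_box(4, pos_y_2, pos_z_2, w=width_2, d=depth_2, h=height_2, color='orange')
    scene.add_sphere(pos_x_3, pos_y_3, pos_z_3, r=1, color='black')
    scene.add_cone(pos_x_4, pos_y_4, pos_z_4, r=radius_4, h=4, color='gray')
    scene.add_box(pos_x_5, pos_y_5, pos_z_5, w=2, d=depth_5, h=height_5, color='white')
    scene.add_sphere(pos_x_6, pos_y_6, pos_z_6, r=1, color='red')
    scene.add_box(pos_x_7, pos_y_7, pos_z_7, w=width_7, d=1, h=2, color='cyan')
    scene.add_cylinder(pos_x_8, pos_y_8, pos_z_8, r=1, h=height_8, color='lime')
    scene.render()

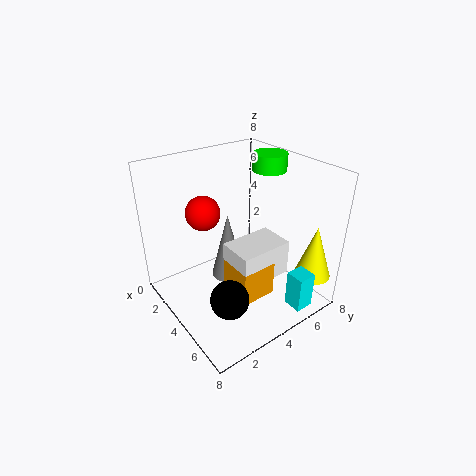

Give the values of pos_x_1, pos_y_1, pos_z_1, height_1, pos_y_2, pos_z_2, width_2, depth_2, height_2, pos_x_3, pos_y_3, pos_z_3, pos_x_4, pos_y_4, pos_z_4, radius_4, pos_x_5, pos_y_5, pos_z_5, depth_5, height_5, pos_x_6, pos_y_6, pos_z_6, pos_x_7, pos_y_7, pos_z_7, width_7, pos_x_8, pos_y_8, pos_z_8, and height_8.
pos_x_1 = 7, pos_y_1 = 7, pos_z_1 = 2, height_1 = 3, pos_y_2 = 3, pos_z_2 = 1, width_2 = 2, depth_2 = 2, height_2 = 2, pos_x_3 = 6, pos_y_3 = 2, pos_z_3 = 2, pos_x_4 = 3, pos_y_4 = 4, pos_z_4 = 1, radius_4 = 1, pos_x_5 = 4, pos_y_5 = 3, pos_z_5 = 2, depth_5 = 3, height_5 = 2, pos_x_6 = 2, pos_y_6 = 3, pos_z_6 = 5, pos_x_7 = 7, pos_y_7 = 5, pos_z_7 = 1, width_7 = 1, pos_x_8 = 3, pos_y_8 = 7, pos_z_8 = 7, height_8 = 1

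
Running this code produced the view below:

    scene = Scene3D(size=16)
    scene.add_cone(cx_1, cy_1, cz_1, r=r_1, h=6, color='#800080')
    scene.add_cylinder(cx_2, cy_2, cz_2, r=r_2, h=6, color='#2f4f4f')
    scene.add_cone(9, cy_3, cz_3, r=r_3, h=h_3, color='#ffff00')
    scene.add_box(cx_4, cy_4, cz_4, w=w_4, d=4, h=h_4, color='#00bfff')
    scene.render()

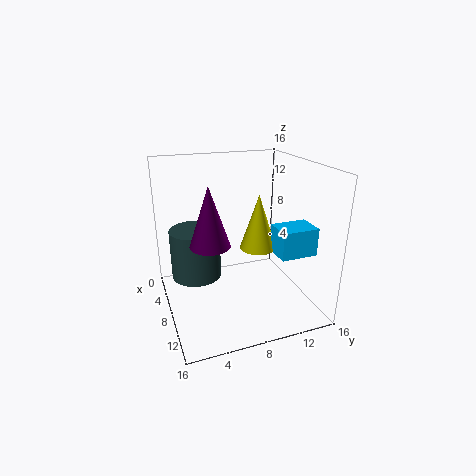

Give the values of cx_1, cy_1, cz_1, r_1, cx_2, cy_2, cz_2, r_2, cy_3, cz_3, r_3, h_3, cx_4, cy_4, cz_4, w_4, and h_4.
cx_1 = 11; cy_1 = 4; cz_1 = 9; r_1 = 2; cx_2 = 4; cy_2 = 4; cz_2 = 2; r_2 = 3; cy_3 = 10; cz_3 = 7; r_3 = 2; h_3 = 6; cx_4 = 10; cy_4 = 11; cz_4 = 7; w_4 = 3; h_4 = 3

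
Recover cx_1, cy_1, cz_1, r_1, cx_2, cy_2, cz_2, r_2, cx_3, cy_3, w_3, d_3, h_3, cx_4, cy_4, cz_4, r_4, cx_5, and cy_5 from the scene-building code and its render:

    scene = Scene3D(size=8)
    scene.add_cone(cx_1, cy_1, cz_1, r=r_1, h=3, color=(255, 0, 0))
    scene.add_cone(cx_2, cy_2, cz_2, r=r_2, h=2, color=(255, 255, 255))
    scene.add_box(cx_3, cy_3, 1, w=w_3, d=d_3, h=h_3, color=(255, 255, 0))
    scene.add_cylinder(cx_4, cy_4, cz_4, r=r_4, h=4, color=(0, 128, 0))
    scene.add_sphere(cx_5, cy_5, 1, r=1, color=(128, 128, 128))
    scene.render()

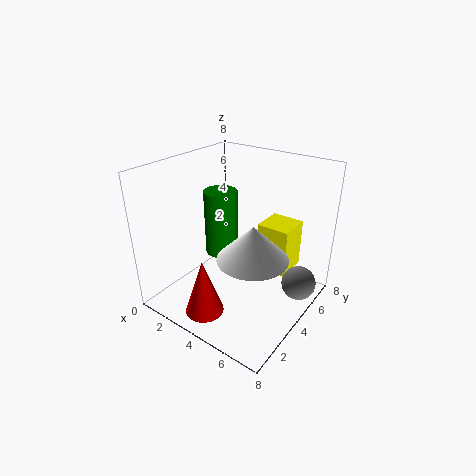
cx_1 = 4
cy_1 = 1
cz_1 = 1
r_1 = 1
cx_2 = 5
cy_2 = 4
cz_2 = 3
r_2 = 2
cx_3 = 4
cy_3 = 6
w_3 = 2
d_3 = 2
h_3 = 3
cx_4 = 2
cy_4 = 5
cz_4 = 2
r_4 = 1
cx_5 = 7
cy_5 = 6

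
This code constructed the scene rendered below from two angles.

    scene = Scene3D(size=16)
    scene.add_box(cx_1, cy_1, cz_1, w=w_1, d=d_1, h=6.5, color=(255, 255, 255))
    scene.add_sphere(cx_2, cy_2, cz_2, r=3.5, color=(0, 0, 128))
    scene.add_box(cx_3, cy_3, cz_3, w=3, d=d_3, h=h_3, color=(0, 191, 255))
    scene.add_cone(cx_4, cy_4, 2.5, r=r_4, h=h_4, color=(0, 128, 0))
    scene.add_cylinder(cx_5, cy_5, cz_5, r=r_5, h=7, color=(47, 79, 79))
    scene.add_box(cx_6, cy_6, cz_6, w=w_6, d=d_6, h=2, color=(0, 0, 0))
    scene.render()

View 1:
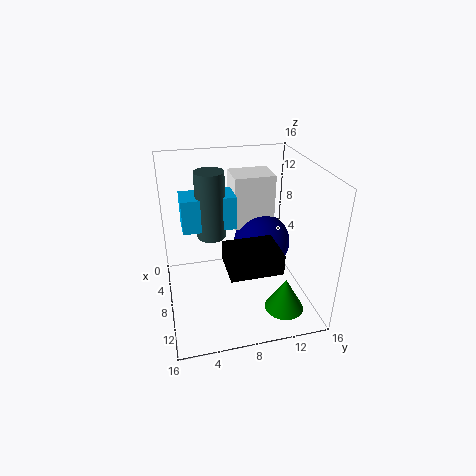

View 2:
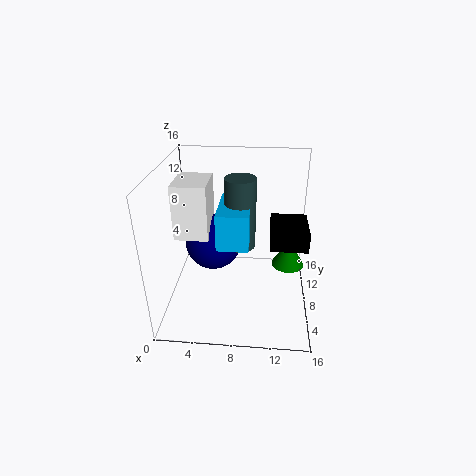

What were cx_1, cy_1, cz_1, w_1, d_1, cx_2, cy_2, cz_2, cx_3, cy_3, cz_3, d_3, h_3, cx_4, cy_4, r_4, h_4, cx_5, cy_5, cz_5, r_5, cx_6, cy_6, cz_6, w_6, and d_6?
cx_1 = 0.5; cy_1 = 8.5; cz_1 = 7; w_1 = 4; d_1 = 5; cx_2 = 4.5; cy_2 = 12; cz_2 = 5; cx_3 = 6.5; cy_3 = 2; cz_3 = 10; d_3 = 5.5; h_3 = 3.5; cx_4 = 14; cy_4 = 11.5; r_4 = 2; h_4 = 3.5; cx_5 = 8.5; cy_5 = 5; cz_5 = 9; r_5 = 1.5; cx_6 = 11.5; cy_6 = 5.5; cz_6 = 8; w_6 = 4; d_6 = 5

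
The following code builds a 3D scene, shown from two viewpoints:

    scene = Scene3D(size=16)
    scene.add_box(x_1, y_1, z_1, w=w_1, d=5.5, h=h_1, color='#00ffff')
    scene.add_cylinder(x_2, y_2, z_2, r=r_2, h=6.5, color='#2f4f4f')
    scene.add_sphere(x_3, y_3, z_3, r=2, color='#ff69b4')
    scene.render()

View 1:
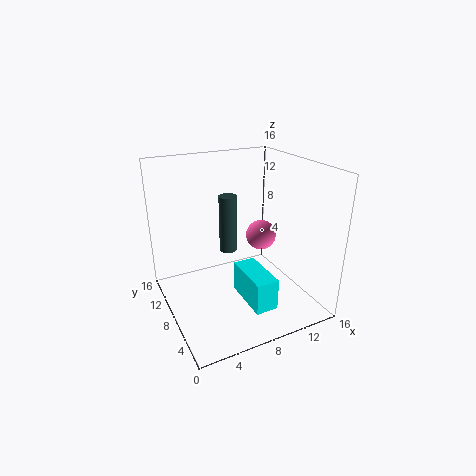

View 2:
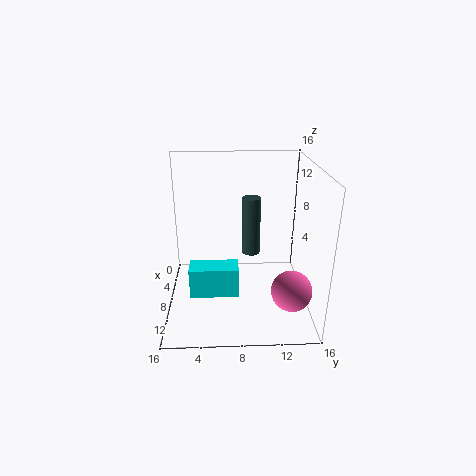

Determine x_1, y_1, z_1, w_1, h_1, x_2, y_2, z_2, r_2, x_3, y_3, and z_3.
x_1 = 7.5; y_1 = 2.5; z_1 = 1.5; w_1 = 2.5; h_1 = 3.5; x_2 = 7.5; y_2 = 9.5; z_2 = 6; r_2 = 1; x_3 = 14; y_3 = 13; z_3 = 5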